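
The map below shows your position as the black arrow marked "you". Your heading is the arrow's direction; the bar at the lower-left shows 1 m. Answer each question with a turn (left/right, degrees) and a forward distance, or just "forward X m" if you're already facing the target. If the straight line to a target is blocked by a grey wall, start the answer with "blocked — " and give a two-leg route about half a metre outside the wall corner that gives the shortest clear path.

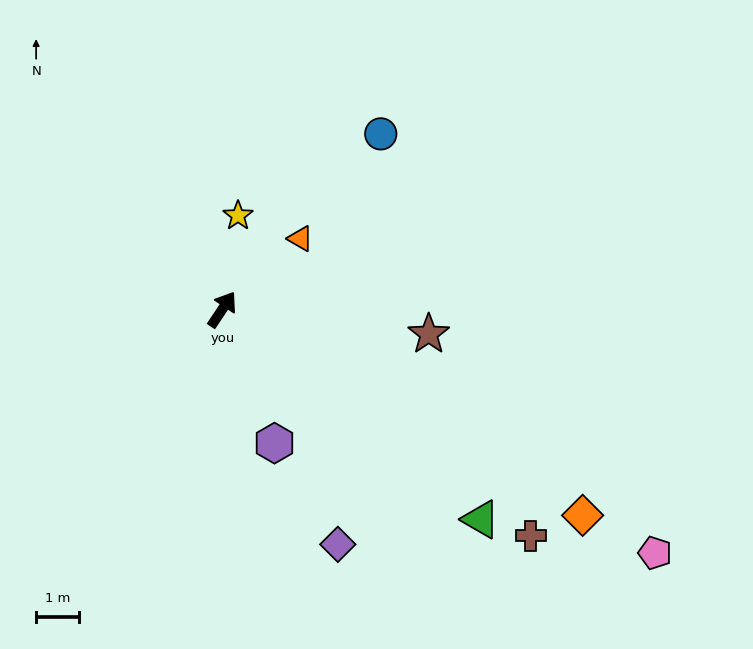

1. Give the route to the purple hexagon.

turn right 125°, forward 3.4 m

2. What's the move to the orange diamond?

turn right 86°, forward 9.7 m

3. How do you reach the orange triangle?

turn right 14°, forward 2.5 m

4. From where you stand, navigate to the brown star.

turn right 63°, forward 4.9 m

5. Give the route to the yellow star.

turn left 24°, forward 2.2 m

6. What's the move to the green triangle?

turn right 95°, forward 7.8 m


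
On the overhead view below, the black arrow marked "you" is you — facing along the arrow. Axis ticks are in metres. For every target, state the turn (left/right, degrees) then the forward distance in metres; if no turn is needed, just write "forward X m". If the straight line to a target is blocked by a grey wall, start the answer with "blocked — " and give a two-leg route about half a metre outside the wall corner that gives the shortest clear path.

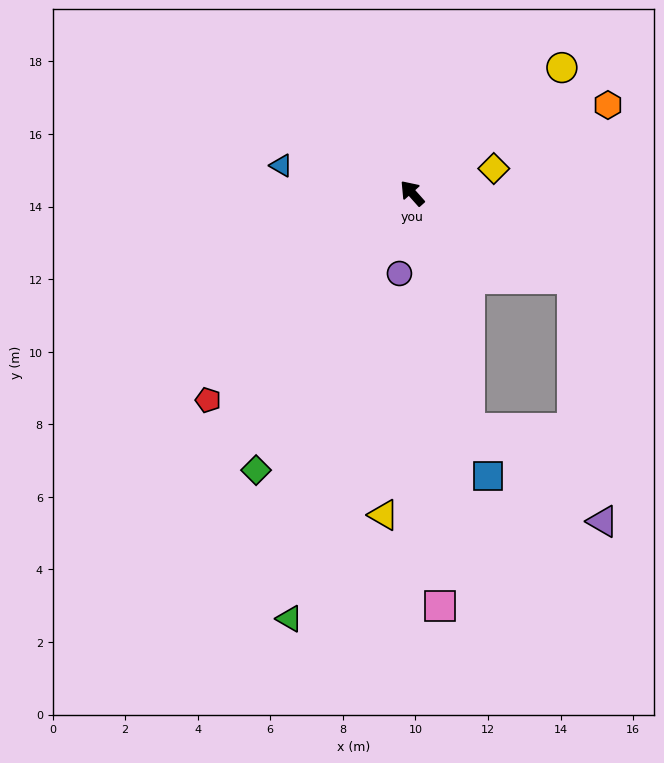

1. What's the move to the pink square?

turn left 142°, forward 11.4 m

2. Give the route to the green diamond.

turn left 109°, forward 8.8 m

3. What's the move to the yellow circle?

turn right 92°, forward 5.4 m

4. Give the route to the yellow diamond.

turn right 115°, forward 2.4 m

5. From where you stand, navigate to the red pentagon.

turn left 94°, forward 8.0 m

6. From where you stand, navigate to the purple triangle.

blocked — turn left 152°, forward 6.7 m, then turn left 41°, forward 4.5 m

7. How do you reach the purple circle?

turn left 129°, forward 2.2 m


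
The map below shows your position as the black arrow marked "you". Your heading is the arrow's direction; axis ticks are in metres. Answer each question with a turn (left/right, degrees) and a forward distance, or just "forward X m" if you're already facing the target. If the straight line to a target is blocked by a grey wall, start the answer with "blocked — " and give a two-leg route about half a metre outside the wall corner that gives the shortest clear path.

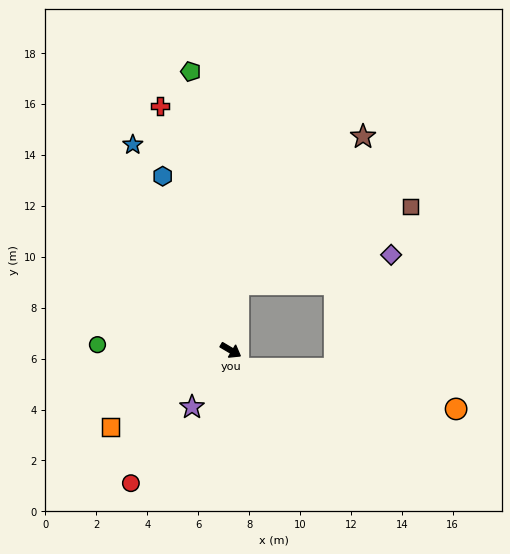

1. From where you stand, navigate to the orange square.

turn right 117°, forward 5.6 m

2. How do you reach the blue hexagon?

turn left 142°, forward 7.3 m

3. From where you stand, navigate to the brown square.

blocked — turn left 114°, forward 2.6 m, then turn right 59°, forward 7.4 m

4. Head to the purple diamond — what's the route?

blocked — turn left 114°, forward 2.6 m, then turn right 72°, forward 6.1 m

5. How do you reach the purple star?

turn right 94°, forward 2.7 m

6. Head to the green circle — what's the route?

turn right 152°, forward 5.2 m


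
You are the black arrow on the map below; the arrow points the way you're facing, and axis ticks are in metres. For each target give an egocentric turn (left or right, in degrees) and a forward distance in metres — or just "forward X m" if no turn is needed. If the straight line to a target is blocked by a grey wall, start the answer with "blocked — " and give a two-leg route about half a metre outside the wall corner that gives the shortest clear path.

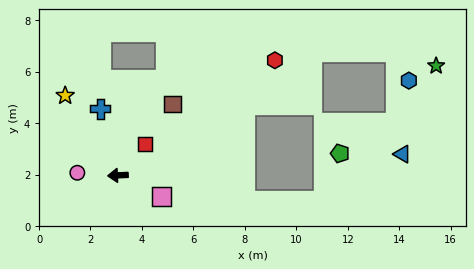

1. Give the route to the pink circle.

turn right 6°, forward 1.6 m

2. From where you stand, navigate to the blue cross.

turn right 78°, forward 2.7 m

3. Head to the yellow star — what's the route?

turn right 59°, forward 3.7 m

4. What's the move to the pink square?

turn left 151°, forward 1.9 m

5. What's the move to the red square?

turn right 134°, forward 1.6 m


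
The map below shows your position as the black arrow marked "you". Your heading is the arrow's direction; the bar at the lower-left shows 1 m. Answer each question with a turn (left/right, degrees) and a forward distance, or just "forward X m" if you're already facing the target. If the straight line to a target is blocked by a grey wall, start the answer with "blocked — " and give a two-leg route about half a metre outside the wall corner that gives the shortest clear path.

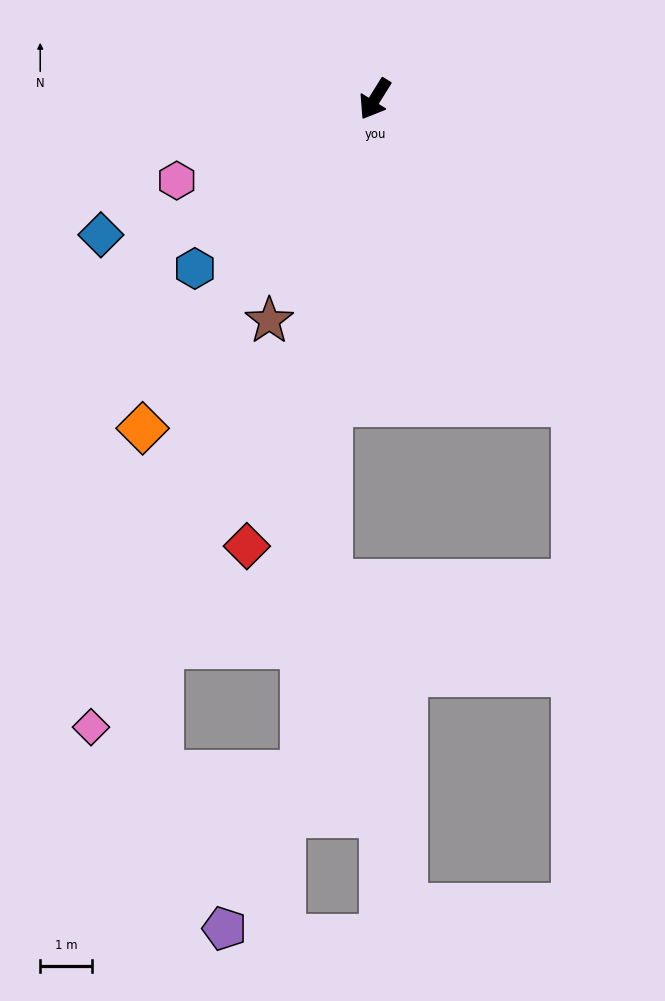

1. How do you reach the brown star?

turn left 6°, forward 4.8 m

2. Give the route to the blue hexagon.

turn right 15°, forward 4.8 m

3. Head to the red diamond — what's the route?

turn left 16°, forward 9.0 m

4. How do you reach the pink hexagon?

turn right 36°, forward 4.2 m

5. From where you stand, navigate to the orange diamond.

turn right 3°, forward 7.8 m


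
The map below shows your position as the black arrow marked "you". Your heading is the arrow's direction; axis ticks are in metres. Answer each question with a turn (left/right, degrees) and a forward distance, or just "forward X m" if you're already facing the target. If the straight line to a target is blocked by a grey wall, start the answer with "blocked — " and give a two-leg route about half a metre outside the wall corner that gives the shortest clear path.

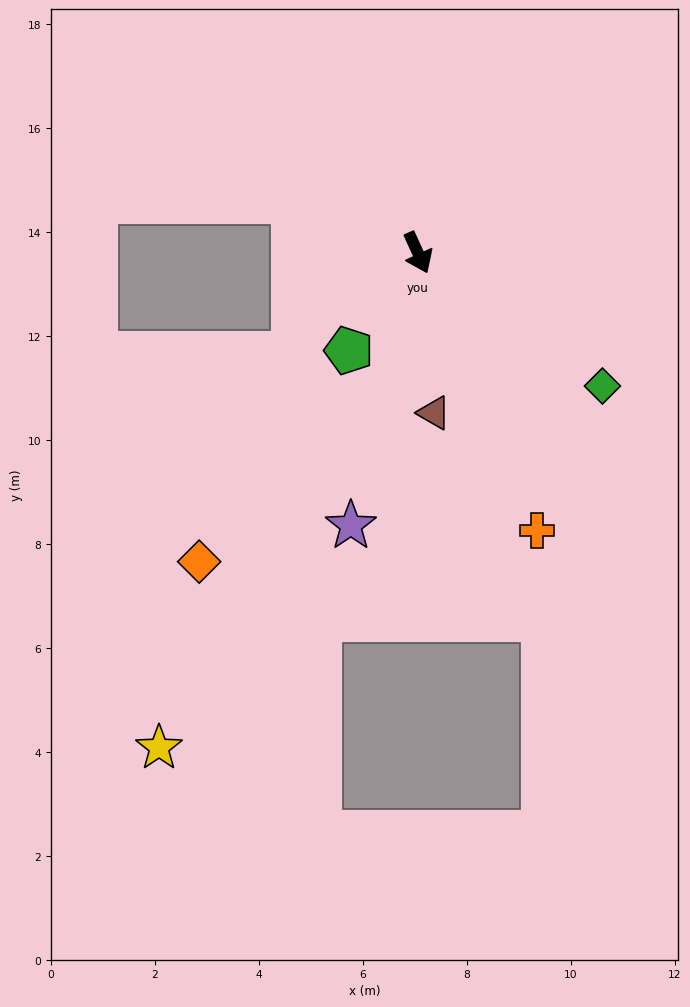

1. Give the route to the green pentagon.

turn right 60°, forward 2.3 m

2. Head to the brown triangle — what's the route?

turn right 19°, forward 3.1 m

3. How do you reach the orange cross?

forward 5.8 m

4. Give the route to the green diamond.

turn left 30°, forward 4.4 m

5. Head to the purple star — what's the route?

turn right 38°, forward 5.4 m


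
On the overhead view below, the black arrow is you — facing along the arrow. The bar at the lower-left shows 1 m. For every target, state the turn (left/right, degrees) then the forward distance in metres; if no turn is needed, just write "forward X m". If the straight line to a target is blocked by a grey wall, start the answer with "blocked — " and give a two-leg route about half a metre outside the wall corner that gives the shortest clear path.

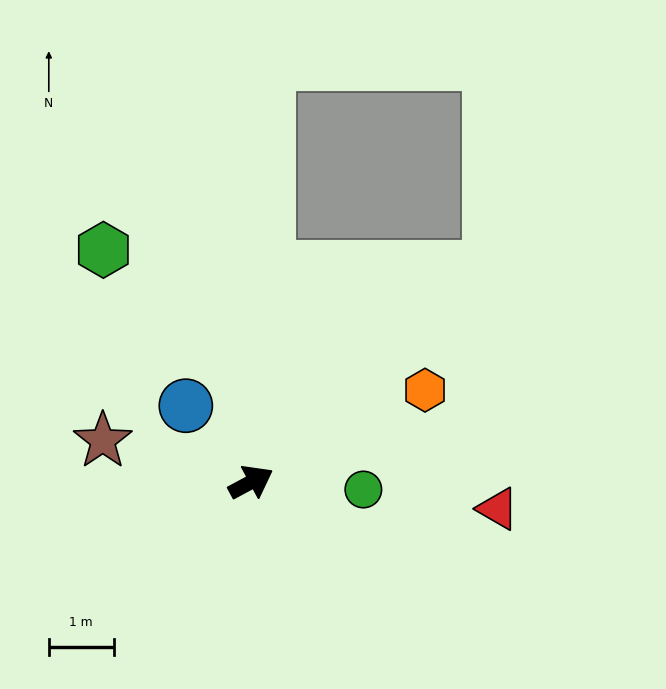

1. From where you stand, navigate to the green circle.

turn right 32°, forward 1.7 m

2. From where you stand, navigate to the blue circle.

turn left 102°, forward 1.5 m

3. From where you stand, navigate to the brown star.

turn left 136°, forward 2.4 m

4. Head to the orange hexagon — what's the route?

forward 3.0 m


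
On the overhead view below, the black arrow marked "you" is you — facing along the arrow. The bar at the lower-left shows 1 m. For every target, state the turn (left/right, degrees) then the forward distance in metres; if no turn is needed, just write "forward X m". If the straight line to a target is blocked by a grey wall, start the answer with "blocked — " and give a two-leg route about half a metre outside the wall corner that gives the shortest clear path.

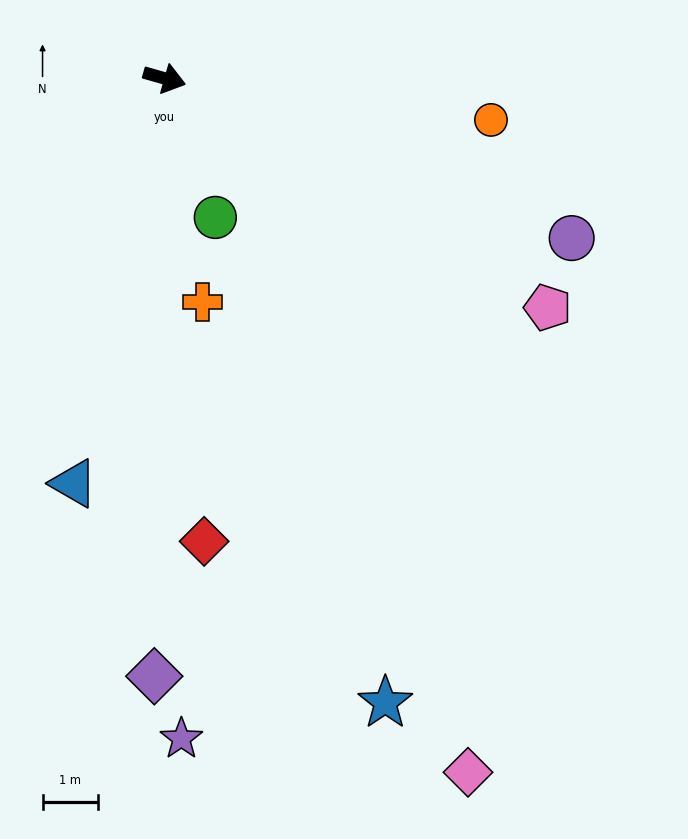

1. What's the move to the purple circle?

turn right 6°, forward 7.9 m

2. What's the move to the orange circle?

turn left 9°, forward 5.9 m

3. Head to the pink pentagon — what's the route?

turn right 15°, forward 8.0 m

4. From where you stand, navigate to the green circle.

turn right 54°, forward 2.7 m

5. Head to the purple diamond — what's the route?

turn right 75°, forward 10.8 m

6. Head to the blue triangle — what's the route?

turn right 87°, forward 7.5 m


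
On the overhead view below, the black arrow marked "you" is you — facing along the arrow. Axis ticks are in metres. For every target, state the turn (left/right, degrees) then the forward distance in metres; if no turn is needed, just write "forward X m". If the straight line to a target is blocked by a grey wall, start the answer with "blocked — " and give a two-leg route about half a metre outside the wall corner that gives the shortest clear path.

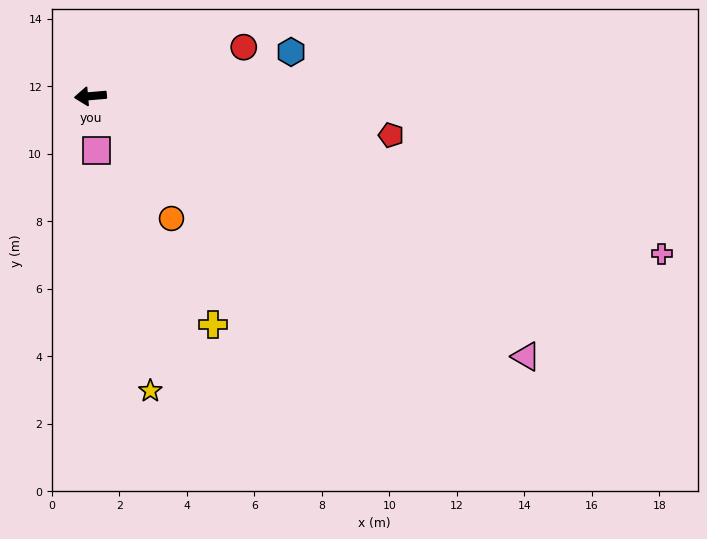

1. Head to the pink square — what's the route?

turn left 91°, forward 1.6 m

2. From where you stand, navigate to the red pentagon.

turn left 168°, forward 9.0 m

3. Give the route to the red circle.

turn right 167°, forward 4.8 m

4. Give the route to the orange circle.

turn left 119°, forward 4.3 m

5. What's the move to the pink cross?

turn left 160°, forward 17.6 m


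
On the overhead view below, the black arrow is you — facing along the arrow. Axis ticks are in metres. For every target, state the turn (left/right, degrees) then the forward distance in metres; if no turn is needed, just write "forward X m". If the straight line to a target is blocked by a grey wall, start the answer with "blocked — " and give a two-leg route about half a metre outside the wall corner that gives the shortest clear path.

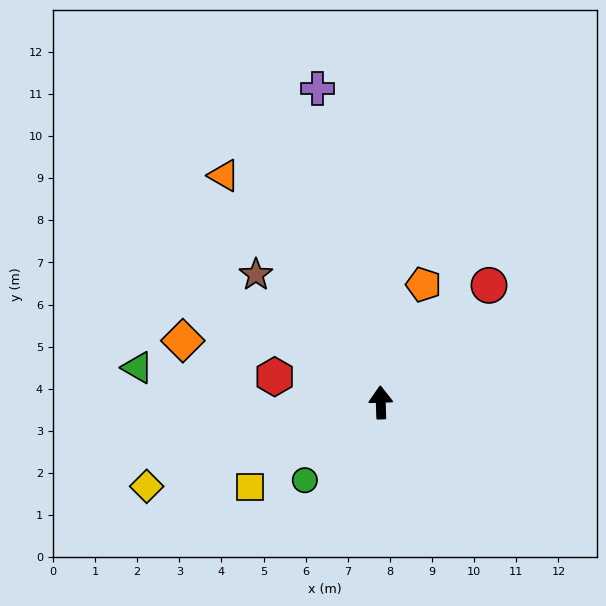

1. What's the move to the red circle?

turn right 45°, forward 3.8 m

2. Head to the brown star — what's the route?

turn left 43°, forward 4.2 m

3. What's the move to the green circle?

turn left 134°, forward 2.6 m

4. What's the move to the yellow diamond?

turn left 108°, forward 5.9 m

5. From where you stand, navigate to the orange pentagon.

turn right 22°, forward 3.0 m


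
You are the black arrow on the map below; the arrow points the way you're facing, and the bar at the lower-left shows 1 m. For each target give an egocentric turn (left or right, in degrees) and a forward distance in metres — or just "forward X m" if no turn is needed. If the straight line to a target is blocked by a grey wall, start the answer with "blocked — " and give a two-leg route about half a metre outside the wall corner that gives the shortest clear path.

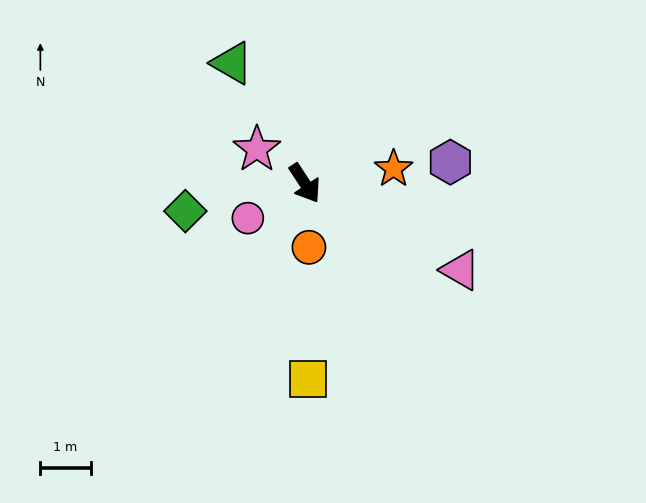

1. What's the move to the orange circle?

turn right 29°, forward 1.3 m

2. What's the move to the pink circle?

turn right 92°, forward 1.3 m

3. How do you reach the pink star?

turn right 159°, forward 1.2 m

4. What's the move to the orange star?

turn left 66°, forward 1.8 m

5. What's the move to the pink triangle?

turn left 28°, forward 3.5 m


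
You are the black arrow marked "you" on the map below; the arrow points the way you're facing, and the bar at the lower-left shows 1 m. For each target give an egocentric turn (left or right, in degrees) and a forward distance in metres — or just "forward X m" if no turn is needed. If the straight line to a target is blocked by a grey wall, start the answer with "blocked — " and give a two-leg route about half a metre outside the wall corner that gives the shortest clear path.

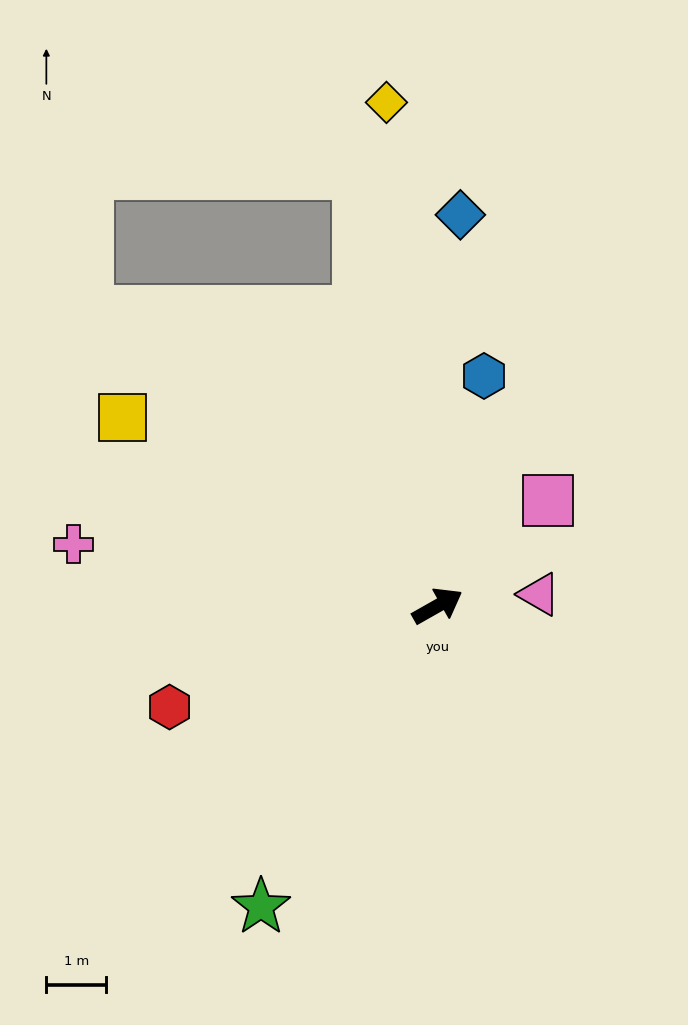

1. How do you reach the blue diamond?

turn left 57°, forward 6.5 m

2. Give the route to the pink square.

turn left 14°, forward 2.5 m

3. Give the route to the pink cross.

turn left 141°, forward 6.2 m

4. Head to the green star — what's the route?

turn right 150°, forward 5.8 m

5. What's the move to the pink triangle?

turn right 23°, forward 1.7 m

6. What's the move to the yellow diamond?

turn left 66°, forward 8.5 m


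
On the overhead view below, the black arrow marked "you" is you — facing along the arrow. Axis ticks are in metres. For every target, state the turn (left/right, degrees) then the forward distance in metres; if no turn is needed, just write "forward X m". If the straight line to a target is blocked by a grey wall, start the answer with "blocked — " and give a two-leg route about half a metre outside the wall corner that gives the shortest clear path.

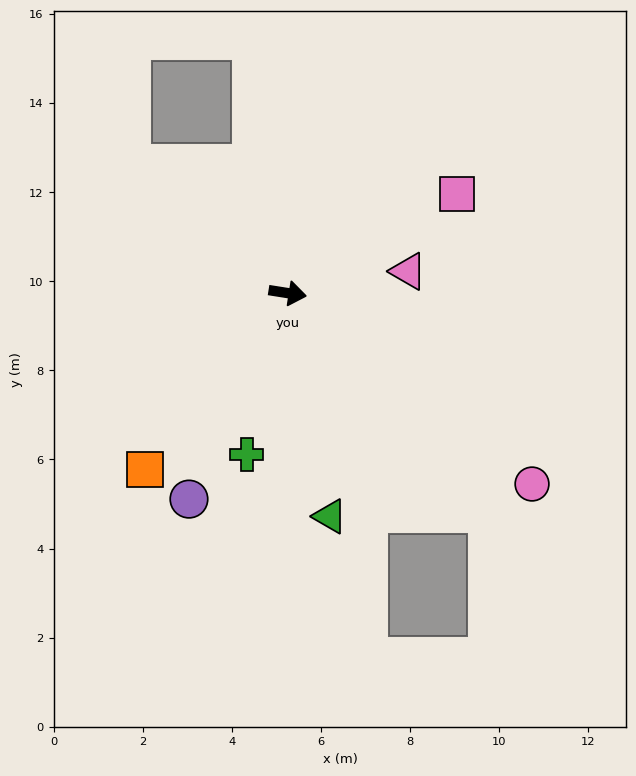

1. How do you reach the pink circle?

turn right 29°, forward 7.0 m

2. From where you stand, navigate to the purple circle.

turn right 107°, forward 5.1 m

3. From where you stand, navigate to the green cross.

turn right 95°, forward 3.7 m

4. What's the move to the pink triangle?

turn left 19°, forward 2.7 m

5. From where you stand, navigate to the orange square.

turn right 120°, forward 5.1 m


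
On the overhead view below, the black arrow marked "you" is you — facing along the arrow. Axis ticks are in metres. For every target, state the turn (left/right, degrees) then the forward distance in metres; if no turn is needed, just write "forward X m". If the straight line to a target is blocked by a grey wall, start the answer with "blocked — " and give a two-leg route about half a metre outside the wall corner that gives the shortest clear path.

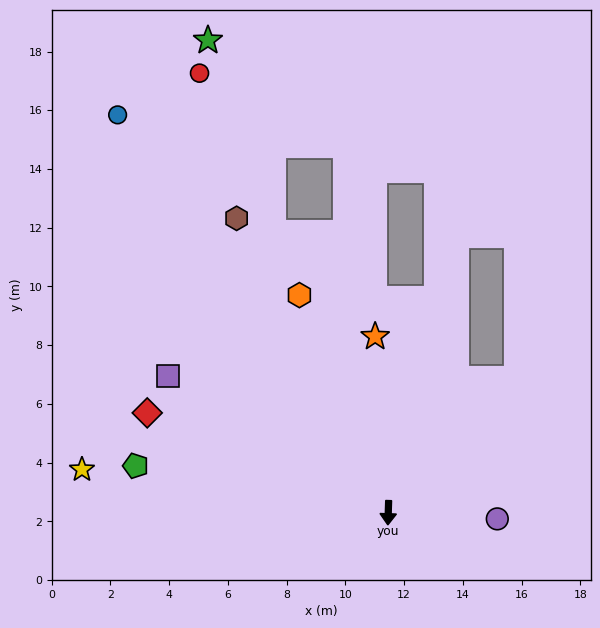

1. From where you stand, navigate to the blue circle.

turn right 144°, forward 16.4 m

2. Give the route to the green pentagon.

turn right 99°, forward 8.7 m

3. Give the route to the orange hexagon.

turn right 156°, forward 8.0 m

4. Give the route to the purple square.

turn right 120°, forward 8.8 m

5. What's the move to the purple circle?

turn left 89°, forward 3.7 m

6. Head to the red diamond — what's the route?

turn right 111°, forward 8.9 m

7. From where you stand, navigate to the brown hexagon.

turn right 151°, forward 11.3 m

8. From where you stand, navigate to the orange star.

turn right 174°, forward 6.0 m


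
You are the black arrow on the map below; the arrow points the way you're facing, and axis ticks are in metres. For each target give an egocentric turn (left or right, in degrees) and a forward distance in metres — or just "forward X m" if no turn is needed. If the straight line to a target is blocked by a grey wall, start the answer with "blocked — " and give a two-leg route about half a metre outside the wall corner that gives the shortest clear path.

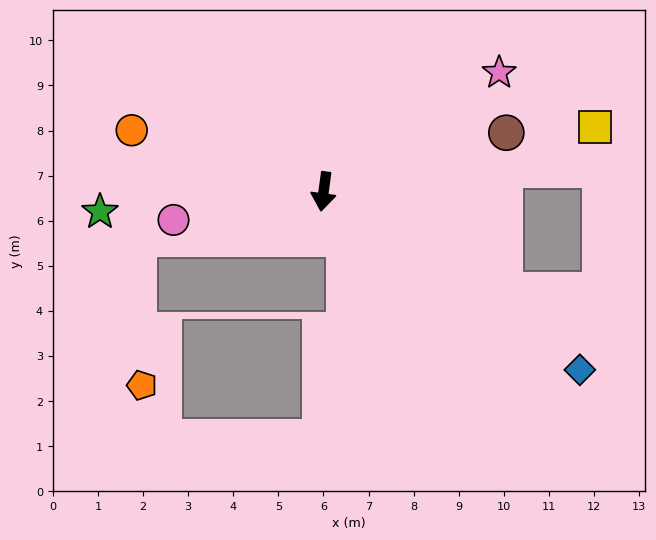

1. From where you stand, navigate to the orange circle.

turn right 100°, forward 4.5 m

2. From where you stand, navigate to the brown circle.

turn left 116°, forward 4.3 m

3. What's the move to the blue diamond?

turn left 63°, forward 6.9 m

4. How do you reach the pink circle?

turn right 72°, forward 3.4 m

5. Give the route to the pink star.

turn left 132°, forward 4.7 m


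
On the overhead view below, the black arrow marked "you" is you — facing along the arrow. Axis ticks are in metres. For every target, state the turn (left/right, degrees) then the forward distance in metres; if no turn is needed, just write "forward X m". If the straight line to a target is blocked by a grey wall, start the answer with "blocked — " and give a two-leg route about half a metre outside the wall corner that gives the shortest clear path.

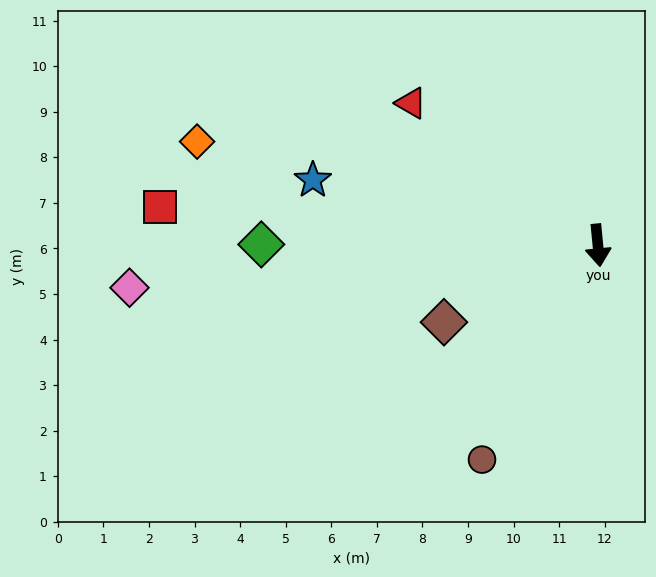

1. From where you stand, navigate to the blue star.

turn right 108°, forward 6.4 m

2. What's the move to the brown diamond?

turn right 69°, forward 3.8 m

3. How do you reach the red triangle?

turn right 133°, forward 5.2 m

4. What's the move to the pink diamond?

turn right 90°, forward 10.3 m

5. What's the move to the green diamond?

turn right 96°, forward 7.4 m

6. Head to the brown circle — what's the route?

turn right 34°, forward 5.3 m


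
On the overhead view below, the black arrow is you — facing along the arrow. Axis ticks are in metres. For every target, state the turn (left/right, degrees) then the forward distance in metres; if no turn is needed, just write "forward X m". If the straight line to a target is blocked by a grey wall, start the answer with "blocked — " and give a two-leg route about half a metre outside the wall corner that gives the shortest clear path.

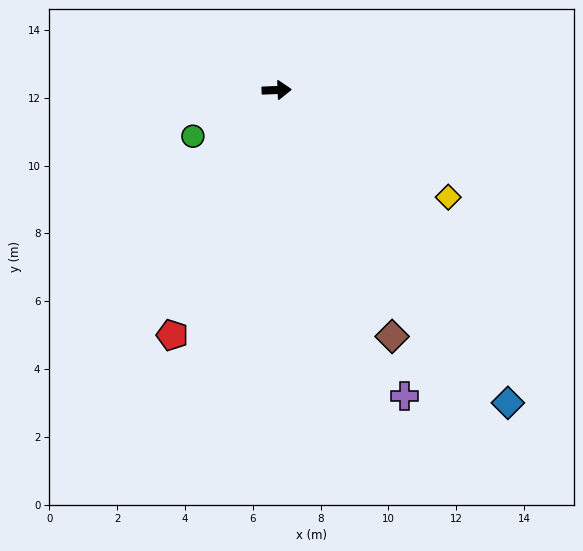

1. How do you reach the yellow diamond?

turn right 34°, forward 6.0 m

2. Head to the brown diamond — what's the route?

turn right 67°, forward 8.0 m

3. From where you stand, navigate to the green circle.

turn right 153°, forward 2.8 m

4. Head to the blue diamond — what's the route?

turn right 56°, forward 11.5 m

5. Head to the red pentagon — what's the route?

turn right 115°, forward 7.9 m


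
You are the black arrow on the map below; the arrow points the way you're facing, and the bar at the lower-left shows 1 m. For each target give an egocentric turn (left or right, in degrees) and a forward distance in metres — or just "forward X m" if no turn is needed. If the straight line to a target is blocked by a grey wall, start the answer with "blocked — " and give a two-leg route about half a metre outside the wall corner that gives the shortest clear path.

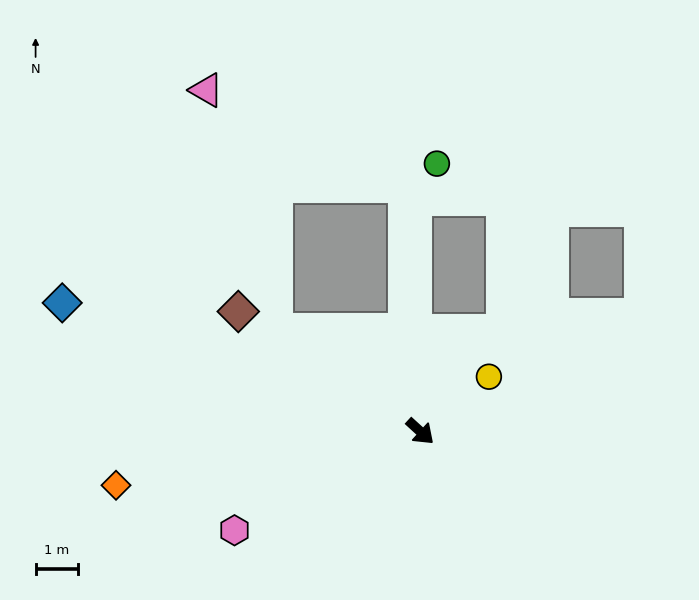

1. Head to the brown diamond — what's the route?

turn right 171°, forward 5.2 m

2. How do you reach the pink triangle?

blocked — turn right 172°, forward 4.2 m, then turn right 40°, forward 6.0 m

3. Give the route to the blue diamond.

turn right 157°, forward 9.1 m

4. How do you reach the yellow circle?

turn left 81°, forward 2.1 m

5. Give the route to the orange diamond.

turn right 128°, forward 7.4 m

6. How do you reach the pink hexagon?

turn right 110°, forward 5.0 m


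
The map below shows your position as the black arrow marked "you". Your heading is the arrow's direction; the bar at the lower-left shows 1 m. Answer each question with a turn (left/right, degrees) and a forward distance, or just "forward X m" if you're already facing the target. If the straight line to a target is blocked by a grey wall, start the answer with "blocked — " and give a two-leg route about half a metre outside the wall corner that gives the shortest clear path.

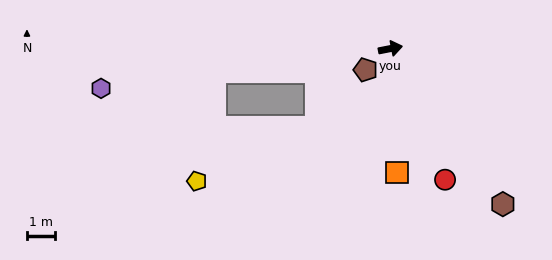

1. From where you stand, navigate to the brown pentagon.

turn right 151°, forward 1.2 m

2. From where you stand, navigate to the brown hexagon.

turn right 65°, forward 6.8 m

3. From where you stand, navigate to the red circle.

turn right 78°, forward 5.0 m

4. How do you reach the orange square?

turn right 98°, forward 4.4 m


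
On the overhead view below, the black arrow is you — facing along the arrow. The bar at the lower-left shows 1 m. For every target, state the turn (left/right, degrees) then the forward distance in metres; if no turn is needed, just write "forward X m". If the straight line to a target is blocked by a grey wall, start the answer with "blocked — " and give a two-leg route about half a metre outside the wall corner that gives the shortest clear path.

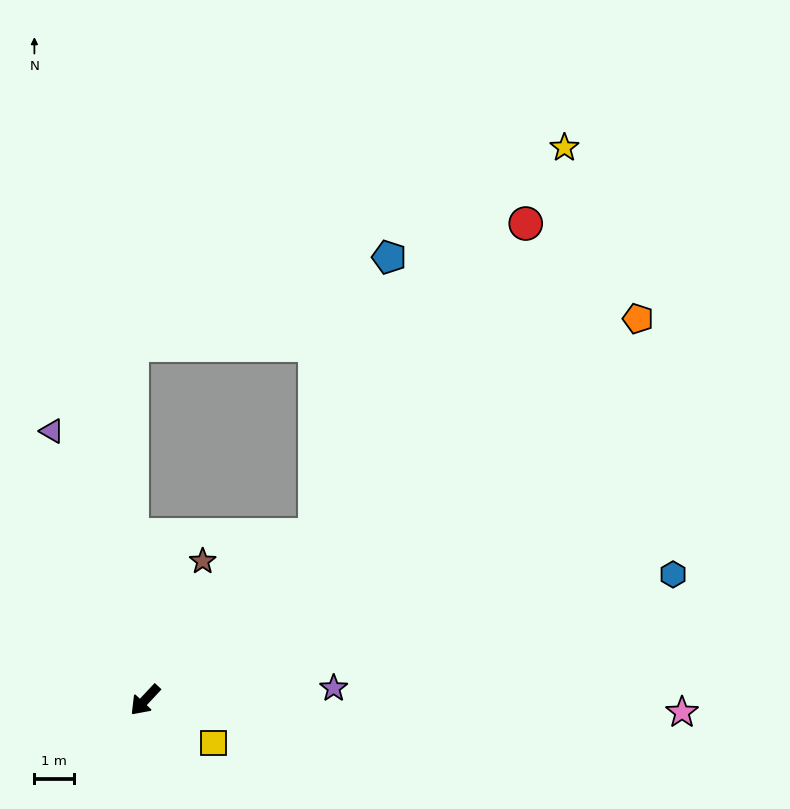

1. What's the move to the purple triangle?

turn right 118°, forward 7.2 m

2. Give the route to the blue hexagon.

turn left 146°, forward 13.8 m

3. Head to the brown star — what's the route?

turn right 159°, forward 3.8 m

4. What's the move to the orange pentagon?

turn left 171°, forward 15.8 m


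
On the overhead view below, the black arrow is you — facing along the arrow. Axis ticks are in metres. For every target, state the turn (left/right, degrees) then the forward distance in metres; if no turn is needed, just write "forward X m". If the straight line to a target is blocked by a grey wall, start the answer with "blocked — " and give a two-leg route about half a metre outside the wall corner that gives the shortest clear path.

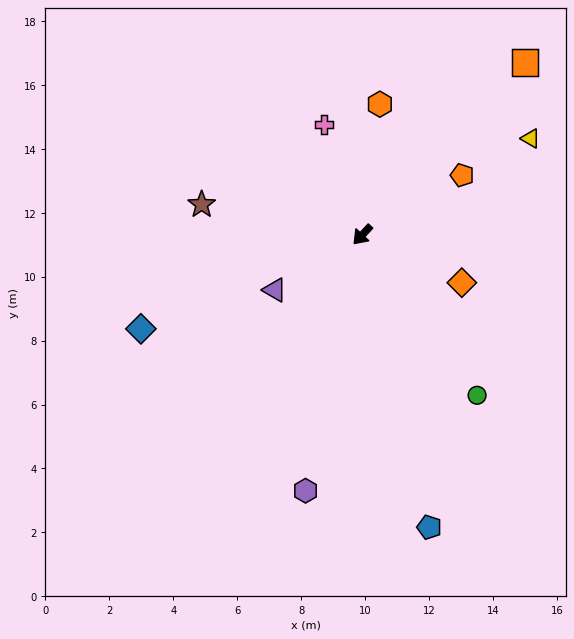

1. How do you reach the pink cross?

turn right 118°, forward 3.7 m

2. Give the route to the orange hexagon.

turn right 145°, forward 4.1 m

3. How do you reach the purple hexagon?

turn left 30°, forward 8.2 m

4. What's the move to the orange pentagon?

turn left 164°, forward 3.6 m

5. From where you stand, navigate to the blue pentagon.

turn left 56°, forward 9.4 m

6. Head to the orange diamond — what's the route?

turn left 107°, forward 3.5 m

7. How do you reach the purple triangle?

turn right 15°, forward 3.2 m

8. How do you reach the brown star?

turn right 58°, forward 5.1 m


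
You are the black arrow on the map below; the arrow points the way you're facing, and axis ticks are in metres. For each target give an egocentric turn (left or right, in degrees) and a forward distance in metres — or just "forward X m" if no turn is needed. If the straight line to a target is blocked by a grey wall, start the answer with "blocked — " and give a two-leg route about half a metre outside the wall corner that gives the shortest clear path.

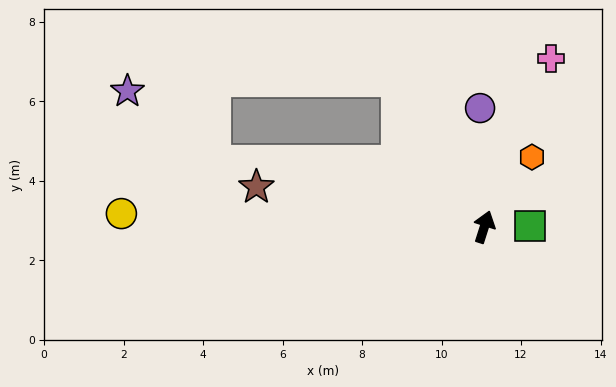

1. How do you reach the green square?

turn right 71°, forward 1.2 m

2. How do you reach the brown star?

turn left 98°, forward 5.8 m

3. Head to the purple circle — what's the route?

turn left 20°, forward 3.0 m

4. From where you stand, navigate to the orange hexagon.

turn right 17°, forward 2.1 m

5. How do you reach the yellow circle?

turn left 106°, forward 9.1 m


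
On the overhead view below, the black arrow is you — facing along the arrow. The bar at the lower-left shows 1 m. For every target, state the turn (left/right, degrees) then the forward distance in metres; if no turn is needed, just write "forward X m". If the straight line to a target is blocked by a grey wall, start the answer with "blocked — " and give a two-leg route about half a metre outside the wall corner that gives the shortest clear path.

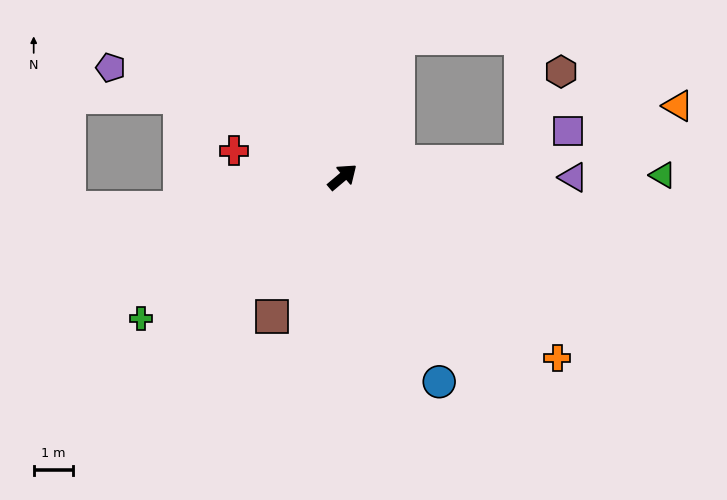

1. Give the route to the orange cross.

turn right 80°, forward 7.2 m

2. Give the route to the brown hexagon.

blocked — turn right 35°, forward 4.6 m, then turn left 61°, forward 2.5 m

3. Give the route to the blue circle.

turn right 105°, forward 5.8 m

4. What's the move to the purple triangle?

turn right 40°, forward 5.9 m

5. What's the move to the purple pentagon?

turn left 115°, forward 6.5 m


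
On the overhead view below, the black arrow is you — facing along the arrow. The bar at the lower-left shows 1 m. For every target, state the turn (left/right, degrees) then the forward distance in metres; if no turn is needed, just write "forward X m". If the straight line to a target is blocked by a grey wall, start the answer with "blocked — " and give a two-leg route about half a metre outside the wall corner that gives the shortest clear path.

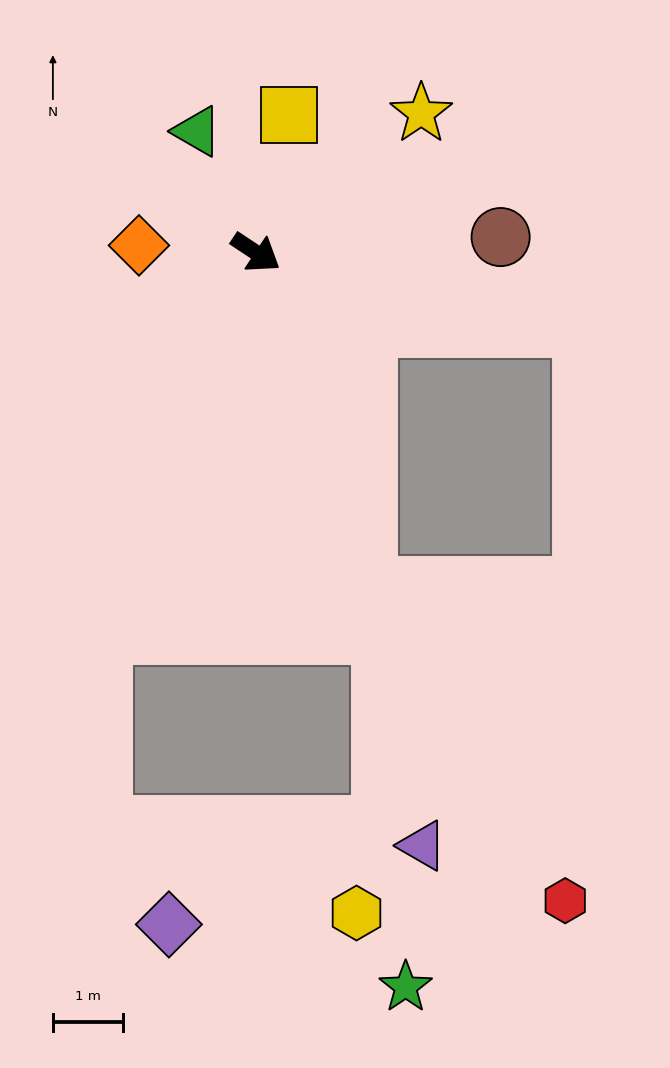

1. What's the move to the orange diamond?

turn right 150°, forward 1.7 m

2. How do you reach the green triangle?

turn left 149°, forward 1.9 m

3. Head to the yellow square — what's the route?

turn left 110°, forward 2.0 m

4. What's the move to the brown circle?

turn left 37°, forward 3.5 m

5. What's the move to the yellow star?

turn left 74°, forward 3.1 m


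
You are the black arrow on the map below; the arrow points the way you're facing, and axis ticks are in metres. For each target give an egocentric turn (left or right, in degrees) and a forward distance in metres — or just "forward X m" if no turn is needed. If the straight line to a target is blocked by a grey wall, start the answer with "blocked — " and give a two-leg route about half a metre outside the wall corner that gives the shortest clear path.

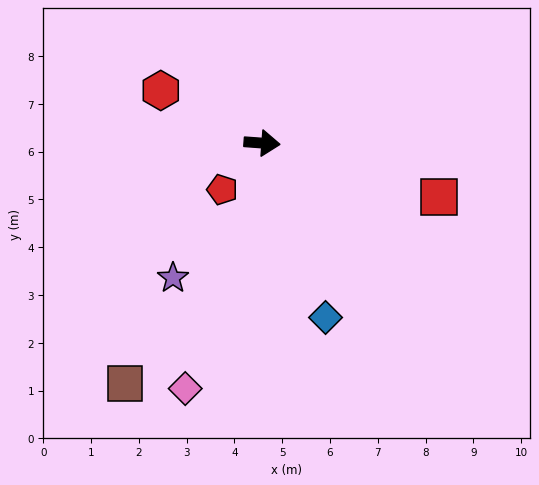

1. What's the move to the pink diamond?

turn right 103°, forward 5.4 m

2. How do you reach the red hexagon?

turn left 157°, forward 2.4 m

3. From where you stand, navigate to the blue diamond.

turn right 66°, forward 3.9 m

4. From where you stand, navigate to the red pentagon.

turn right 126°, forward 1.3 m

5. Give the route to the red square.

turn right 13°, forward 3.9 m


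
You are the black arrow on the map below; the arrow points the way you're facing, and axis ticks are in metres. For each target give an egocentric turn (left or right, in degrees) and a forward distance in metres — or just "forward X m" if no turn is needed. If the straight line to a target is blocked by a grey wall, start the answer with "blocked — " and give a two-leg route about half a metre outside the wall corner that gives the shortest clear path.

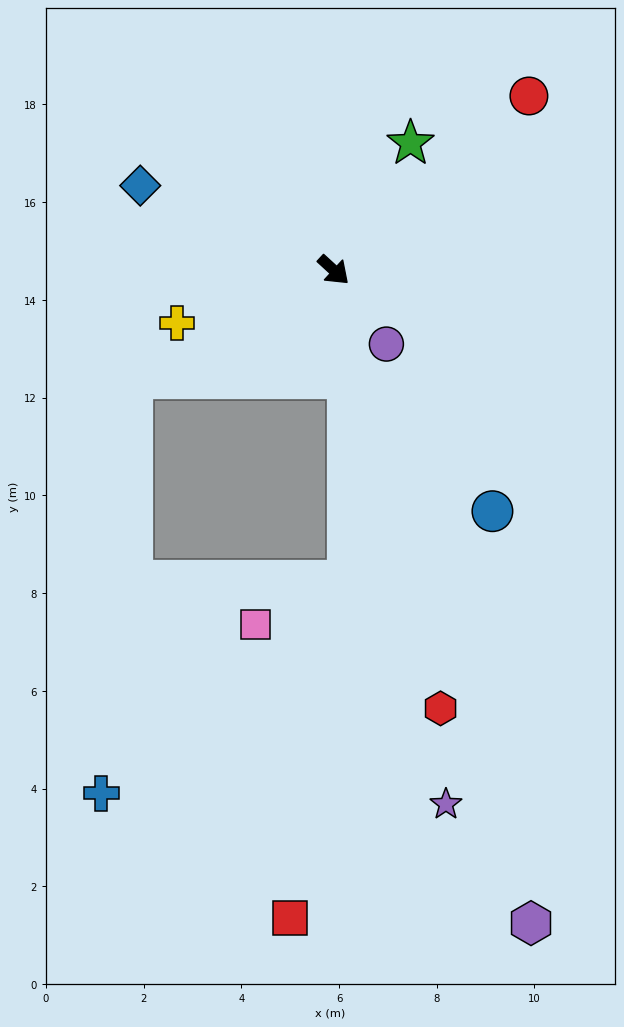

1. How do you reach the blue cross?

blocked — turn right 109°, forward 4.7 m, then turn left 57°, forward 8.5 m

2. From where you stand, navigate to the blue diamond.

turn right 161°, forward 4.3 m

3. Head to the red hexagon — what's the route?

turn right 34°, forward 9.2 m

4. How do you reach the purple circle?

turn right 12°, forward 1.9 m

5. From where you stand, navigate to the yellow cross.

turn right 119°, forward 3.4 m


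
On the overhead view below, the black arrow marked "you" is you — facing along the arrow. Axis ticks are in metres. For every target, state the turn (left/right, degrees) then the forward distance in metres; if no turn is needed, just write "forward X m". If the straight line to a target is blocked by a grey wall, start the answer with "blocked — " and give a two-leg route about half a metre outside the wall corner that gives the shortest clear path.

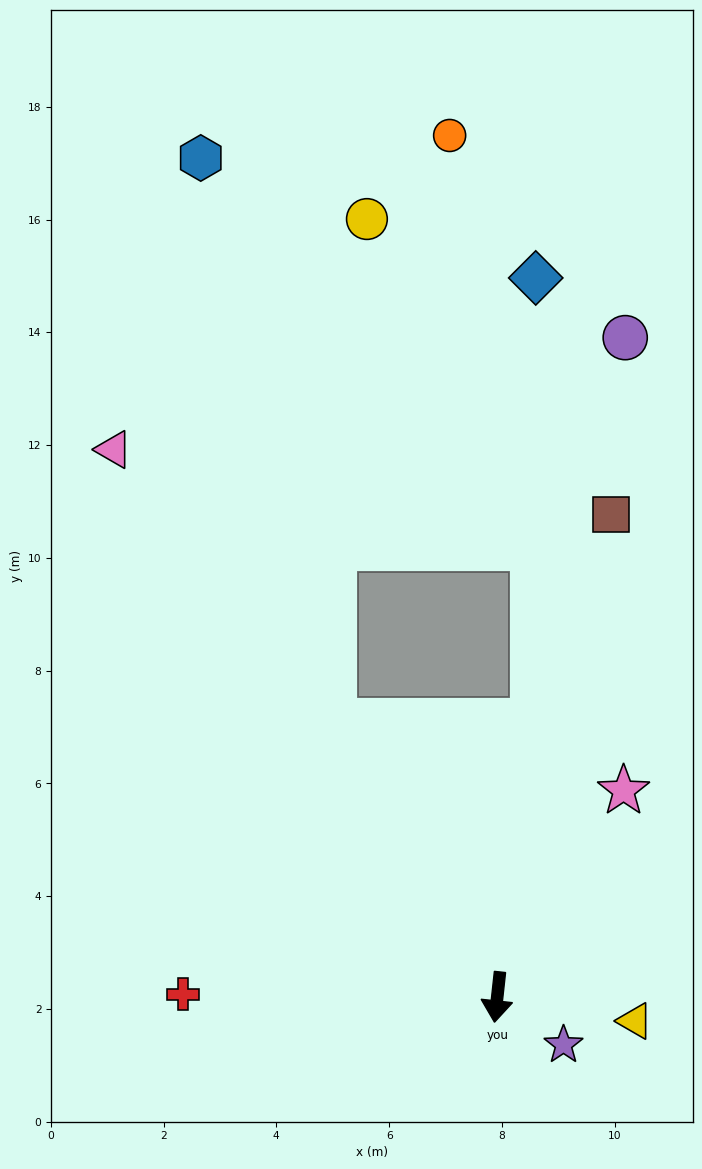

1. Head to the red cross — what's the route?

turn right 84°, forward 5.6 m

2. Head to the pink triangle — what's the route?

turn right 139°, forward 11.9 m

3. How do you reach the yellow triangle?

turn left 86°, forward 2.5 m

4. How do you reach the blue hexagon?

blocked — turn right 143°, forward 5.7 m, then turn right 18°, forward 10.3 m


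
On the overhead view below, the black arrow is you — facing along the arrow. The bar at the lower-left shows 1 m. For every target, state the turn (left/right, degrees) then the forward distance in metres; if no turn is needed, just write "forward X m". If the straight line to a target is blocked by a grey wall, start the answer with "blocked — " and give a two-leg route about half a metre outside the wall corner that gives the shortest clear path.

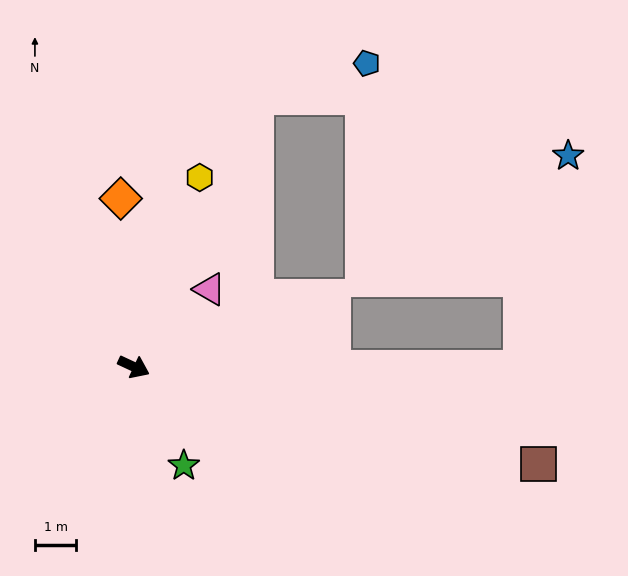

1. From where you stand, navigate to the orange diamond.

turn left 119°, forward 4.1 m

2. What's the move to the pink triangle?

turn left 71°, forward 2.6 m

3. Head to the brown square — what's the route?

turn left 11°, forward 10.0 m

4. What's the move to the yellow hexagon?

turn left 96°, forward 4.8 m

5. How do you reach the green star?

turn right 38°, forward 2.7 m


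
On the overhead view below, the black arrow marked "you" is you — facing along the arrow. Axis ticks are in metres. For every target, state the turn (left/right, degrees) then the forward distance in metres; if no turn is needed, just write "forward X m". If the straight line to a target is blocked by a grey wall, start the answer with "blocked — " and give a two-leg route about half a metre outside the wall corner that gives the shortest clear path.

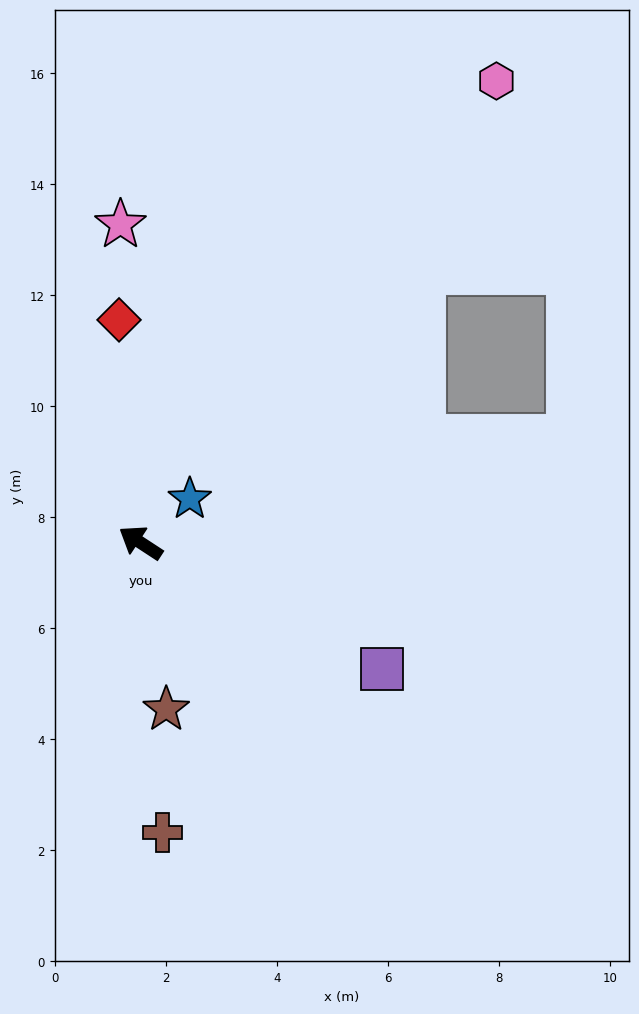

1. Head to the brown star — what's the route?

turn left 132°, forward 3.0 m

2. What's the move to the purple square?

turn right 174°, forward 4.9 m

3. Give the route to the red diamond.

turn right 51°, forward 4.0 m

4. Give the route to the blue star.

turn right 105°, forward 1.2 m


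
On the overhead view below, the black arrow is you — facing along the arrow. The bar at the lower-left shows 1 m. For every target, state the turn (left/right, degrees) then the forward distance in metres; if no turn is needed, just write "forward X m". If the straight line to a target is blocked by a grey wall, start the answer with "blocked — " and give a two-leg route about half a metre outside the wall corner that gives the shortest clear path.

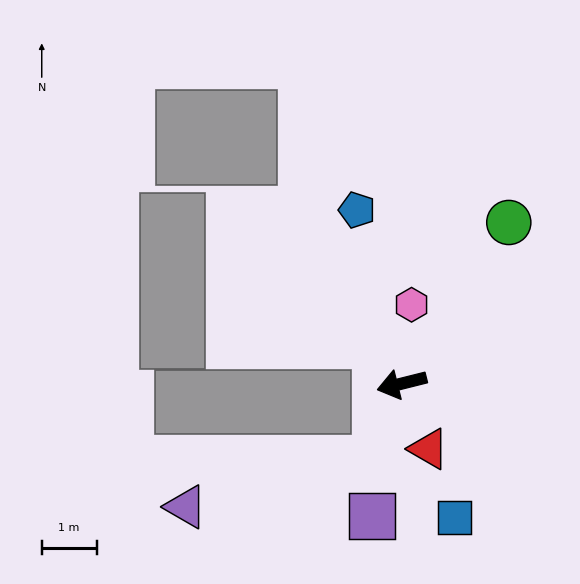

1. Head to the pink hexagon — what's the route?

turn right 111°, forward 1.4 m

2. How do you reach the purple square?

turn left 63°, forward 2.5 m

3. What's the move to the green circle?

turn right 138°, forward 3.5 m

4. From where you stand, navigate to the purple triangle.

blocked — turn left 57°, forward 1.5 m, then turn right 57°, forward 3.6 m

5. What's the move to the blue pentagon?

turn right 90°, forward 3.3 m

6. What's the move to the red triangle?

turn left 98°, forward 1.3 m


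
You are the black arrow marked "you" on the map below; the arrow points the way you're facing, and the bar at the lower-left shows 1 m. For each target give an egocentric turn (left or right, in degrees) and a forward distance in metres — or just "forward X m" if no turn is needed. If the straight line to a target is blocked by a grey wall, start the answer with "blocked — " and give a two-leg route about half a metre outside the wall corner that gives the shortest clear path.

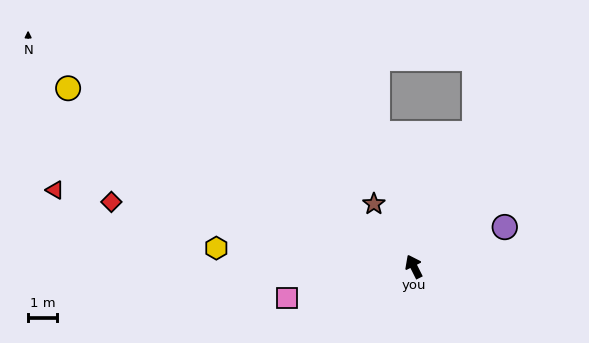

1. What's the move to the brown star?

turn left 6°, forward 2.5 m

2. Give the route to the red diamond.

turn left 51°, forward 10.6 m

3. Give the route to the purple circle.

turn right 93°, forward 3.4 m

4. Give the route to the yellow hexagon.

turn left 58°, forward 6.8 m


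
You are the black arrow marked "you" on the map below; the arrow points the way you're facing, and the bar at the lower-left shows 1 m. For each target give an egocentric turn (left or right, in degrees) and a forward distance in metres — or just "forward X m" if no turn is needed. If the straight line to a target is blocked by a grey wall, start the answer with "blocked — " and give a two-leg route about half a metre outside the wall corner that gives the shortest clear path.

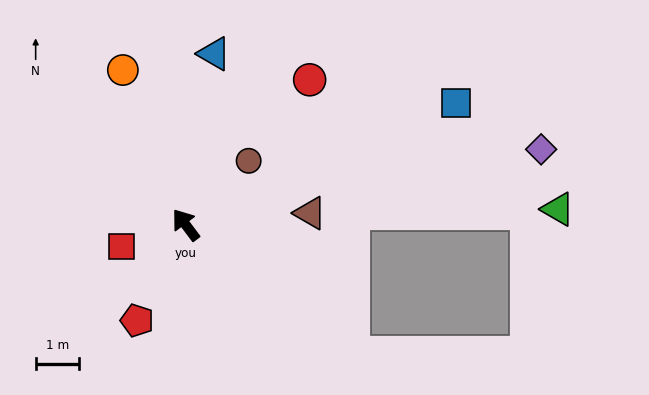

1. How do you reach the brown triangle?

turn right 122°, forward 2.9 m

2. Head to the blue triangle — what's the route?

turn right 46°, forward 4.0 m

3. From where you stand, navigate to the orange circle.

turn right 15°, forward 3.8 m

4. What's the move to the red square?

turn left 72°, forward 1.6 m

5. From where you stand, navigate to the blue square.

turn right 103°, forward 6.8 m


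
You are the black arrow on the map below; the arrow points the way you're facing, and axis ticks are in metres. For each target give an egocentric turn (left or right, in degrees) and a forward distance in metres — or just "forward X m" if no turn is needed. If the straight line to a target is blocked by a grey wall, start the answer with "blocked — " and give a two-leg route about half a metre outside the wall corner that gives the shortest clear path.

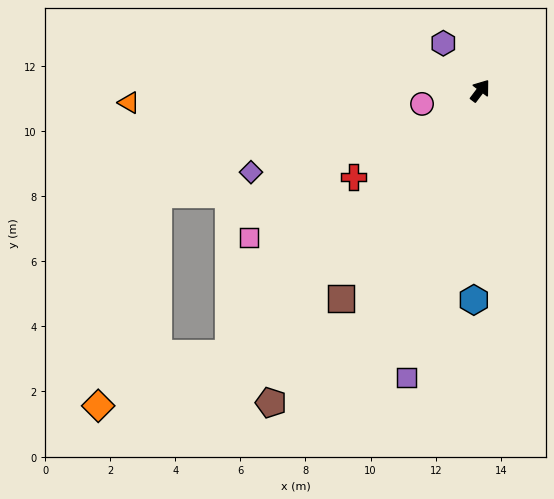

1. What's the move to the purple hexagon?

turn left 75°, forward 1.8 m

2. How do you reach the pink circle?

turn left 140°, forward 1.8 m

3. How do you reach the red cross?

turn left 161°, forward 4.7 m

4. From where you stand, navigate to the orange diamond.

blocked — turn left 173°, forward 11.2 m, then turn right 24°, forward 4.3 m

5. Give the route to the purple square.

turn right 157°, forward 9.1 m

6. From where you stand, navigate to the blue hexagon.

turn right 145°, forward 6.4 m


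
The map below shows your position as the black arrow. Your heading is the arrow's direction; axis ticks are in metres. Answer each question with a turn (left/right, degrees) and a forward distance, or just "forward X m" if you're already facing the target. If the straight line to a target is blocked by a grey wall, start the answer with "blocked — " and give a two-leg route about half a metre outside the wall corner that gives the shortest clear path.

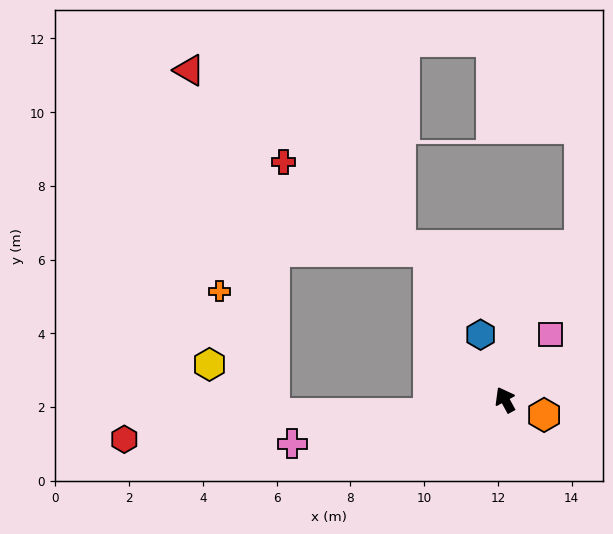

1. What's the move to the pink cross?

turn left 73°, forward 5.9 m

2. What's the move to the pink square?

turn right 64°, forward 2.2 m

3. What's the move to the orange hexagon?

turn right 140°, forward 1.1 m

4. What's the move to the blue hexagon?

turn right 8°, forward 1.9 m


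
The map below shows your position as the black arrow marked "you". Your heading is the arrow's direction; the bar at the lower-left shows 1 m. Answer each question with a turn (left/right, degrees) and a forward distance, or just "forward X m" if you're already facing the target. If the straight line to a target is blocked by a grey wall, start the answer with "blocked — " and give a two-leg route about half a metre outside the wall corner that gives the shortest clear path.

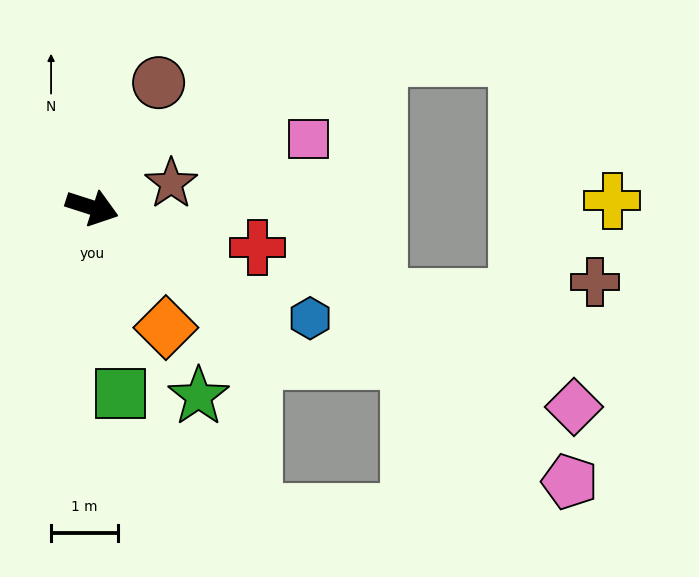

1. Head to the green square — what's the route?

turn right 64°, forward 2.8 m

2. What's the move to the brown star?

turn left 35°, forward 1.2 m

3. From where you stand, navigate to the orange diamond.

turn right 41°, forward 2.1 m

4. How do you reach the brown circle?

turn left 80°, forward 2.1 m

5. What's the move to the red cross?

turn left 4°, forward 2.5 m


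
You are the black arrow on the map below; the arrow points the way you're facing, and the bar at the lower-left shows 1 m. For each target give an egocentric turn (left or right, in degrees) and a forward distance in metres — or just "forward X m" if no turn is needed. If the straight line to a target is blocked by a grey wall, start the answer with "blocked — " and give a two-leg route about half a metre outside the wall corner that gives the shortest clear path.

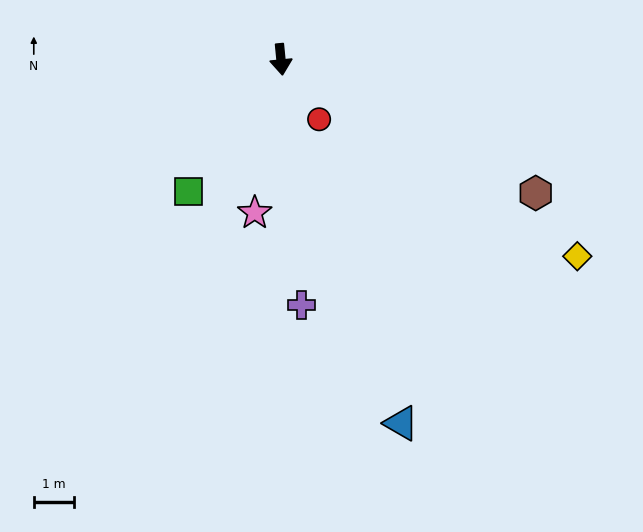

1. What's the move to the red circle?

turn left 27°, forward 1.8 m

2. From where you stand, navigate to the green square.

turn right 41°, forward 4.0 m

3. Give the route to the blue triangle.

turn left 13°, forward 9.6 m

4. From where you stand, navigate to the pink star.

turn right 15°, forward 3.9 m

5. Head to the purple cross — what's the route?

forward 6.2 m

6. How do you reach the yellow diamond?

turn left 51°, forward 8.9 m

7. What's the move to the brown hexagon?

turn left 57°, forward 7.2 m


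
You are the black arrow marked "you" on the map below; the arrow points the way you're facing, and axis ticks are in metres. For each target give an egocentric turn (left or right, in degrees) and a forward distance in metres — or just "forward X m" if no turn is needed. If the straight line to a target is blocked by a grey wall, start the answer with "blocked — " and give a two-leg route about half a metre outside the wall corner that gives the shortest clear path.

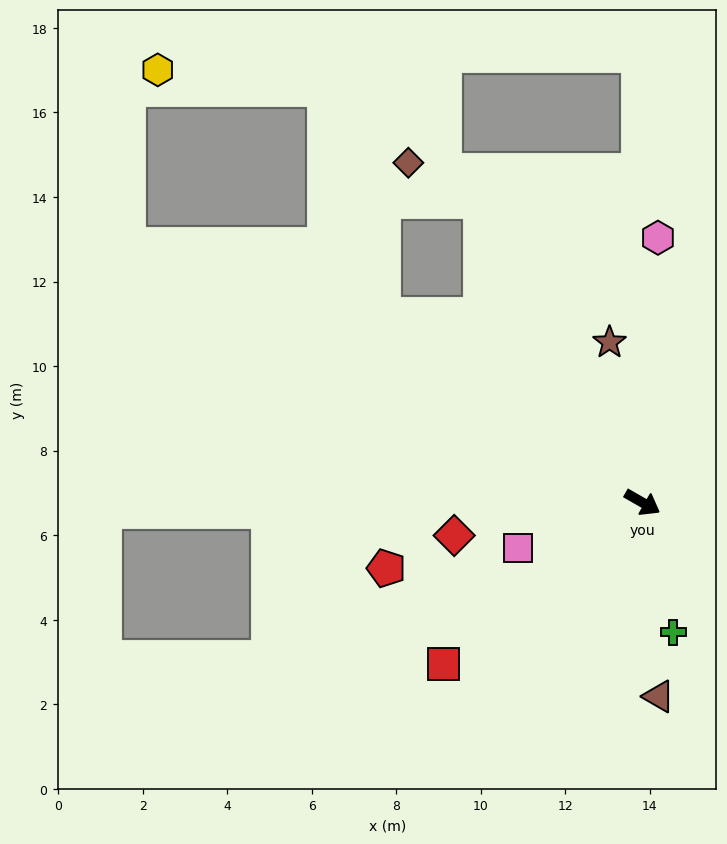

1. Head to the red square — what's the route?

turn right 111°, forward 6.1 m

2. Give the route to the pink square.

turn right 130°, forward 3.1 m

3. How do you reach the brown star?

turn left 131°, forward 3.9 m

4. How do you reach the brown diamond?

blocked — turn left 148°, forward 8.1 m, then turn left 34°, forward 1.9 m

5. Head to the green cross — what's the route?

turn right 47°, forward 3.2 m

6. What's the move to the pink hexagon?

turn left 116°, forward 6.3 m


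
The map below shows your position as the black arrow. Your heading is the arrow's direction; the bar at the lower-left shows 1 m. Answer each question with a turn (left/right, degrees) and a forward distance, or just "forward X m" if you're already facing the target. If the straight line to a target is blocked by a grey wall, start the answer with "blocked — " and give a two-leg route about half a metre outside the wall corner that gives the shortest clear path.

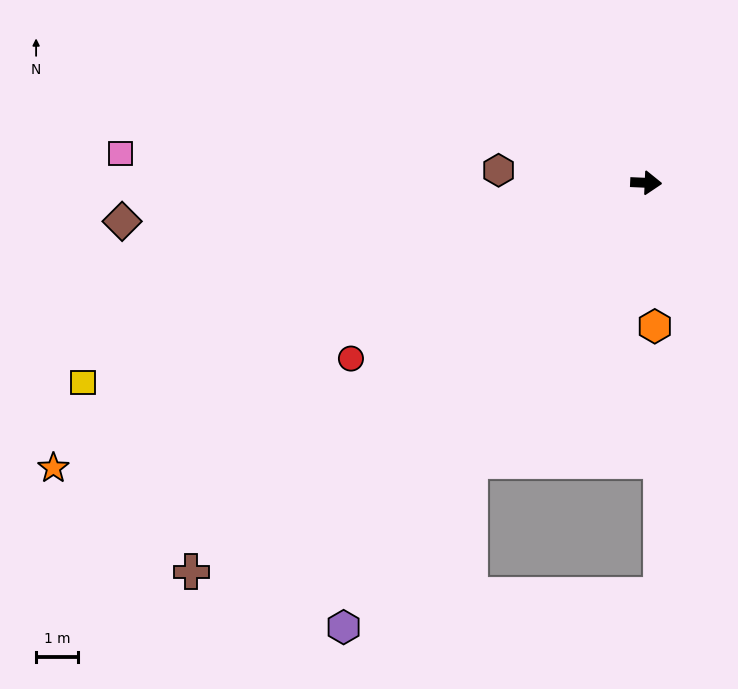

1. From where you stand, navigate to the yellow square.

turn right 158°, forward 14.3 m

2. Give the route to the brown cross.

turn right 137°, forward 14.3 m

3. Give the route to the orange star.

turn right 152°, forward 15.7 m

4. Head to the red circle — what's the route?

turn right 147°, forward 8.2 m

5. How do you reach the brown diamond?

turn right 173°, forward 12.5 m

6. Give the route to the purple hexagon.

turn right 122°, forward 12.8 m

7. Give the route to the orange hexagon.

turn right 84°, forward 3.4 m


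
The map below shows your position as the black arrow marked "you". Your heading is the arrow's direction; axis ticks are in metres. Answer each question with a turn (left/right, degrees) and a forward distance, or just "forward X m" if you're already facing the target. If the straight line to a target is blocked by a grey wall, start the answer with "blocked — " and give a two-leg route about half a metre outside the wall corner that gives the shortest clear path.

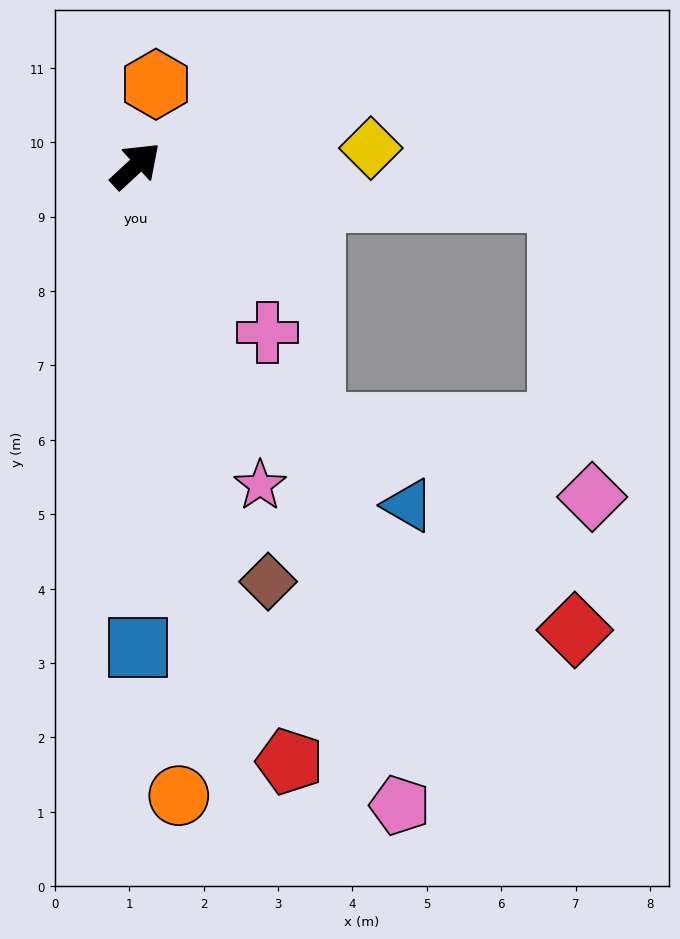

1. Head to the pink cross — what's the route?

turn right 94°, forward 2.9 m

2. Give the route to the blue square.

turn right 132°, forward 6.5 m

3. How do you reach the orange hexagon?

turn left 33°, forward 1.1 m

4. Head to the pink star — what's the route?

turn right 111°, forward 4.6 m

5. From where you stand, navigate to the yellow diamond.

turn right 38°, forward 3.2 m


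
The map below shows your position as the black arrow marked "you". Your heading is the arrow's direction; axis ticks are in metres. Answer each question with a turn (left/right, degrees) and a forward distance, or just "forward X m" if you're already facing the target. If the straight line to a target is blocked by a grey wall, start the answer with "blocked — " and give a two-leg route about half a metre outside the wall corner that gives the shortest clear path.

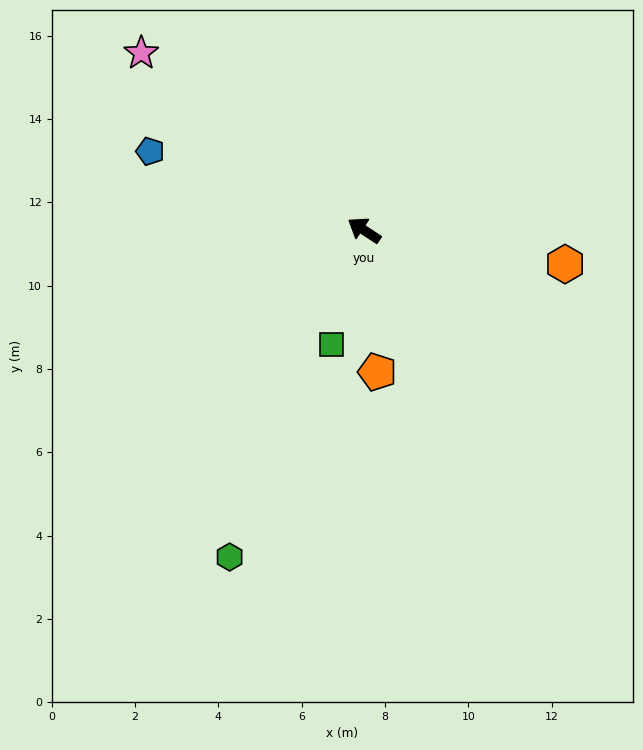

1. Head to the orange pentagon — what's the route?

turn left 129°, forward 3.4 m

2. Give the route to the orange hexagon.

turn right 156°, forward 4.9 m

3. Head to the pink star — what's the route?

turn right 5°, forward 6.8 m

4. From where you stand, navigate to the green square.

turn left 107°, forward 2.9 m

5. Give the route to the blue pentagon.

turn left 13°, forward 5.5 m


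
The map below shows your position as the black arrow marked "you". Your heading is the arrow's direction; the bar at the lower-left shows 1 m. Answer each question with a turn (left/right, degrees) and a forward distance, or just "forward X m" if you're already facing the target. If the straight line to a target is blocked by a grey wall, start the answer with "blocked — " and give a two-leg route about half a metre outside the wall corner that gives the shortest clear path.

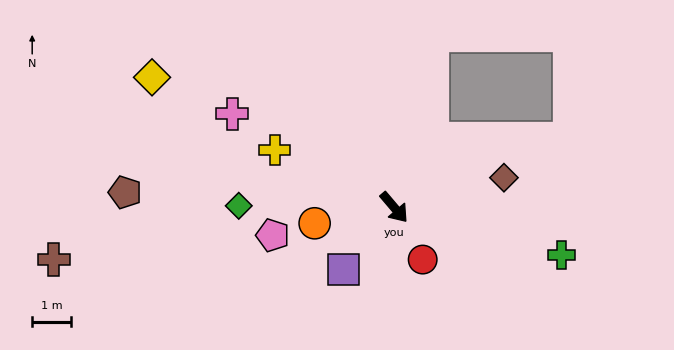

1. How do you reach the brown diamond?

turn left 65°, forward 2.9 m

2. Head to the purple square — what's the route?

turn right 80°, forward 2.1 m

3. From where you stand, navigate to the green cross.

turn left 34°, forward 4.5 m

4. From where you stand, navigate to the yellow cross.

turn right 156°, forward 3.4 m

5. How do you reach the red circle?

turn right 12°, forward 1.5 m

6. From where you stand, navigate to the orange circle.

turn right 119°, forward 2.1 m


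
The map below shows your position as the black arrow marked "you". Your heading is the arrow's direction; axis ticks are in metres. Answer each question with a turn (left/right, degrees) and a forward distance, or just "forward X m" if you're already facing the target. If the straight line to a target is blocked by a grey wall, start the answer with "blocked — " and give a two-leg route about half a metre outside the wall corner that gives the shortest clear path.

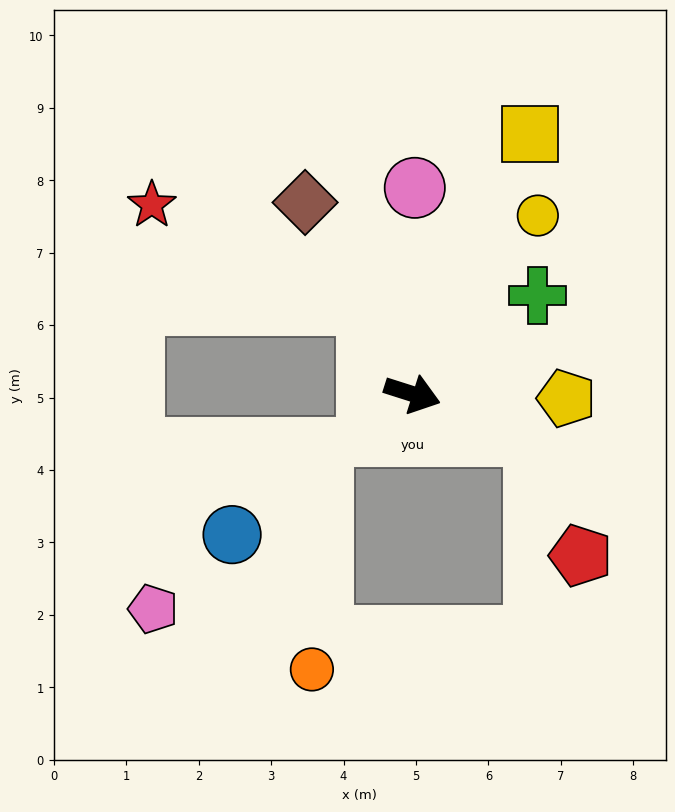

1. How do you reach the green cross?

turn left 56°, forward 2.2 m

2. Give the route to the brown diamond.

turn left 137°, forward 3.0 m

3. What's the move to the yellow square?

turn left 83°, forward 3.9 m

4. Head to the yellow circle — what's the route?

turn left 73°, forward 3.0 m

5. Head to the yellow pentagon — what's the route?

turn left 16°, forward 2.1 m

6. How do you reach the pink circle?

turn left 107°, forward 2.8 m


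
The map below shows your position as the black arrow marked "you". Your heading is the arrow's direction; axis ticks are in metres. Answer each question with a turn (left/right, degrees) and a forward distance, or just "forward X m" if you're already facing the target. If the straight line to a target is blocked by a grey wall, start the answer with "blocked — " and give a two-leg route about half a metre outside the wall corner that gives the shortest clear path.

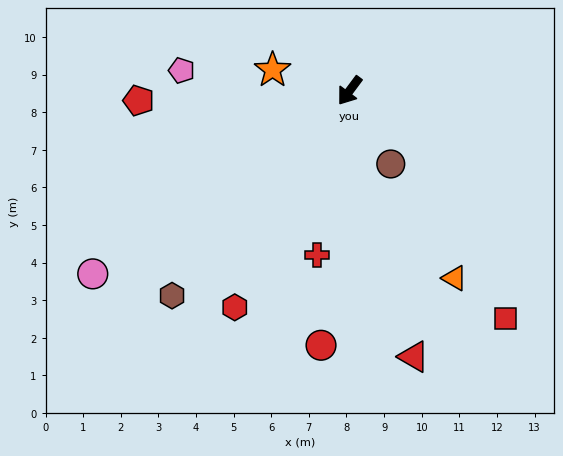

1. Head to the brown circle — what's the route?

turn left 66°, forward 2.2 m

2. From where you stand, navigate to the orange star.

turn right 68°, forward 2.1 m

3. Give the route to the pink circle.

turn right 18°, forward 8.4 m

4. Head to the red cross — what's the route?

turn left 25°, forward 4.5 m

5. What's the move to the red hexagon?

turn left 9°, forward 6.5 m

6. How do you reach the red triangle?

turn left 50°, forward 7.3 m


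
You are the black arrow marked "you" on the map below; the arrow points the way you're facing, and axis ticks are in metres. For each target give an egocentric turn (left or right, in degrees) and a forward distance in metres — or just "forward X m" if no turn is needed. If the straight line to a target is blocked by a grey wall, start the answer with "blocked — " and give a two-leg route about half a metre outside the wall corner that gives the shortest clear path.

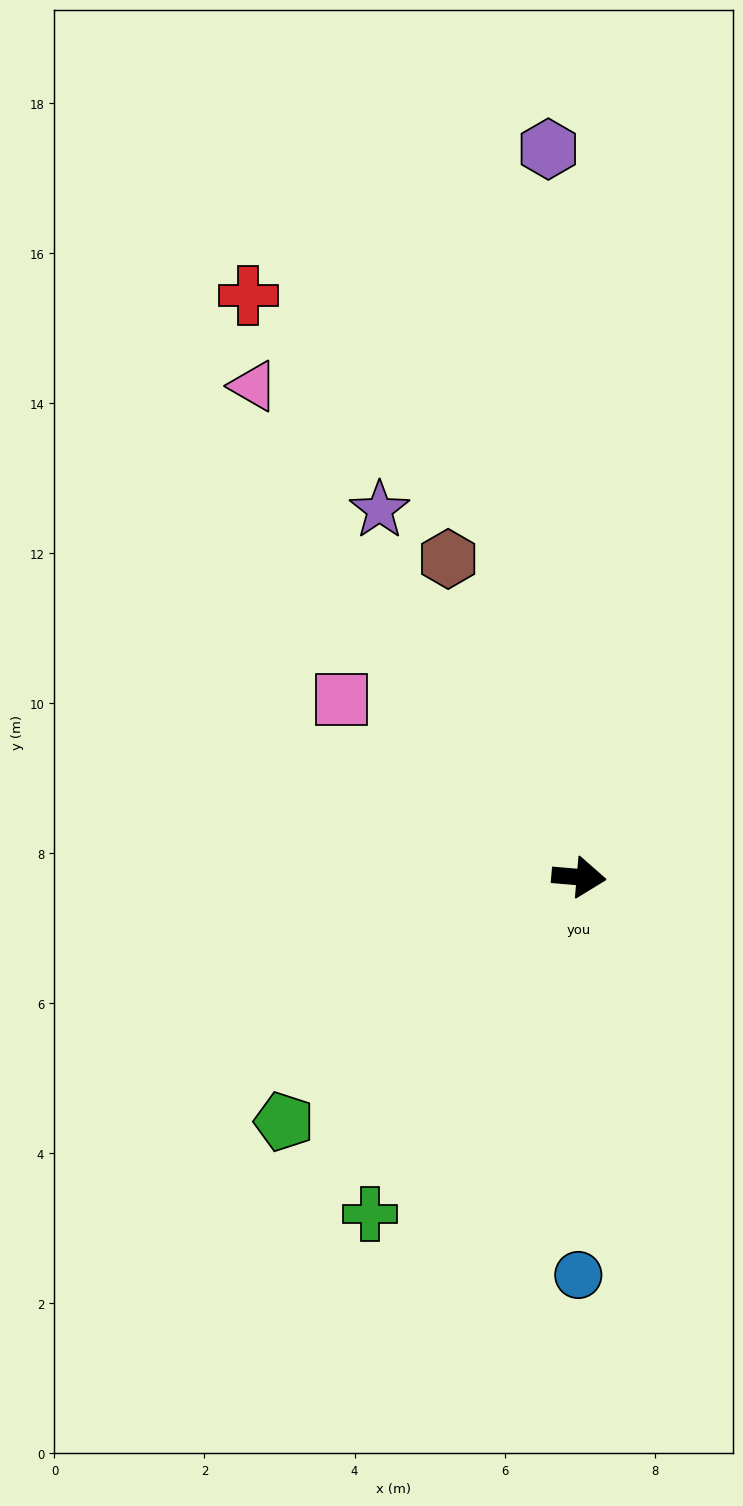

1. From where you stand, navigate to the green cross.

turn right 117°, forward 5.3 m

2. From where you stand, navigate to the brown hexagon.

turn left 117°, forward 4.6 m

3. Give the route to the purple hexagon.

turn left 97°, forward 9.7 m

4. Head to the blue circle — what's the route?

turn right 85°, forward 5.3 m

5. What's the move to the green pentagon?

turn right 135°, forward 5.1 m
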